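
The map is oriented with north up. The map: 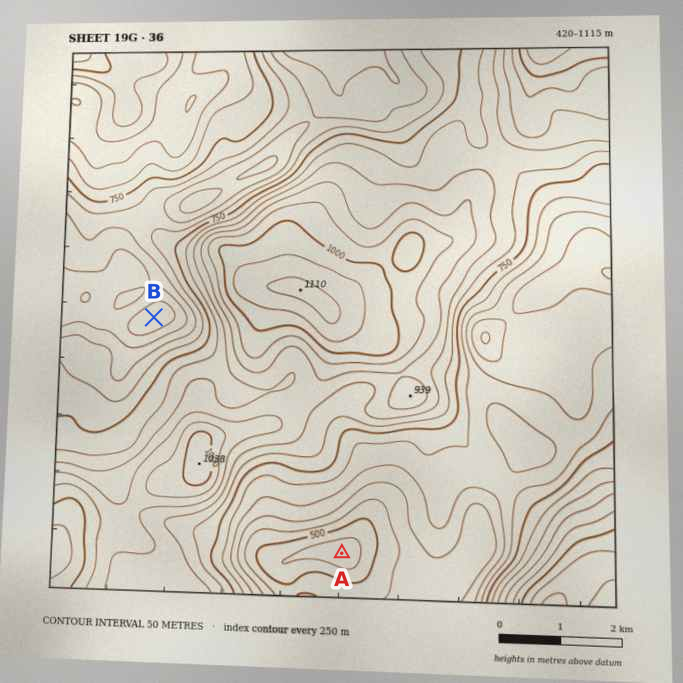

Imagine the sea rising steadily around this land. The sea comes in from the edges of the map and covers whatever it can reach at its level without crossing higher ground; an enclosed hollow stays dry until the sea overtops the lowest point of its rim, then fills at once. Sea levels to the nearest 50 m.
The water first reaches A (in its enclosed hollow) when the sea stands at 500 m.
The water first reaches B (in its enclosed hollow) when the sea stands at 600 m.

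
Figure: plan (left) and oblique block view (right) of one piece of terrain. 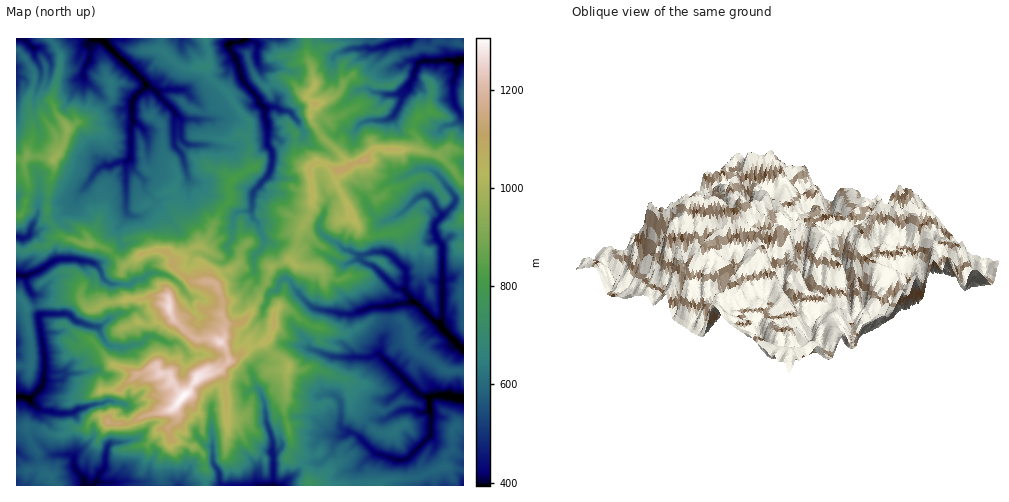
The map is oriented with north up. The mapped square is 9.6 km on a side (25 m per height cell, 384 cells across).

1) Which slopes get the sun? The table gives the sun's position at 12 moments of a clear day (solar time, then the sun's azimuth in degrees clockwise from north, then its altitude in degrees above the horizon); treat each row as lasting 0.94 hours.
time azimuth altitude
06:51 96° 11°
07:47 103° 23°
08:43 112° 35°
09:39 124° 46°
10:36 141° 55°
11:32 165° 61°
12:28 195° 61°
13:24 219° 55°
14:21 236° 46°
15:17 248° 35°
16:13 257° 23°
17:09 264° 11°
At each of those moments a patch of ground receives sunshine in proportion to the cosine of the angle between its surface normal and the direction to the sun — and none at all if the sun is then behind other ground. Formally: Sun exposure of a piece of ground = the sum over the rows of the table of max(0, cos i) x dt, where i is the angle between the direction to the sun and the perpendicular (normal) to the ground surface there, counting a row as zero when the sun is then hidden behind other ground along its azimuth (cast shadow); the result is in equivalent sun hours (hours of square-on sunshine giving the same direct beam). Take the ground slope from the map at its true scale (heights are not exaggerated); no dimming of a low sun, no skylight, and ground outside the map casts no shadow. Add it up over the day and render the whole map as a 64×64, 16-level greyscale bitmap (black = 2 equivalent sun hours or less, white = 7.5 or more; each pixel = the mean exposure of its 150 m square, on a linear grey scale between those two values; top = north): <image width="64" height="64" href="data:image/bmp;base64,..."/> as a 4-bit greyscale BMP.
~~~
<image width="64" height="64" href="data:image/bmp;base64,Qk12CAAAAAAAAHYAAAAoAAAAQAAAAEAAAAABAAQAAAAAAAAIAAATCwAAEwsAABAAAAAAAAAAAAAAABEREQAiIiIAMzMzAERERABVVVUAZmZmAHd3dwCIiIgAmZmZAKqqqgC7u7sAzMzMAN3d3QDu7u4A////AN7e7bu83MzLve7u7u7tzO/+7+7arMzLzLzMzu7v/u/s7u3cy73tzv7u/v/+3v6I7+7urMyZms26maqYmbze7t67zLu6vu68/u3u//7s2Un/7txo7uqZvO3KmXU1eqve26m8mIqt76z//u3v7u3nTf7s61ju7d2rzdyGaJh5uau9vu3MvNzuif/+7M3uzsRL3c3XRZ3szcrL3KrO/repnO3u2+//7c51Rq3s3e3LY0rd3ct5fsy6uryGrv/923mazO7O//7uy6q6dZ3N2qSGat7d6mqtzMqqVorf/+3uuc3d7t7bzv7Ly8zMq+7NuaR63d7WS7vM3d3Jve7d3ey7vN7NyXvMeLvN3dyoau68tnvd3oNcu93d7d7vyXm9y6q7zahFcwAHnKkQXNzN7t3Xi8zdlXy4m97dvu7Mt1Znq5mpdWd4l2IRAlACWc79zqeKyqyUjd3u7u293e7upnu822WIrd3cmEAAAXhoib3duIrLipSd7szM7L3dyojv7cyGebzLq7vduom72s7crO3LqruYZb3rvLmJzd3d2nl4vLzN79qYibuJu8u7qu7Zq866qrdYzdzc3u7d3u7dt63u7u7uy7uaupYiSt7uzdZt7u283LzN297u7+7ty6mrzt7//t65rMlmVSaHvt39pGvu7s3ave7c3v/uyqmZmZze7///7bmr3d25vdtSraZ3Q3vMzdu7zd3O7JdleZmJze7+7LusuZztzN24MAE2hTVEImrc3rq7uJRVMkVFaZzd3u24ZKy3ir7u7bAAN1IVN3l3qpfe7ctlRCN5rLy6zd3u2oiZvKec3u7tUCVDREJWvv/up53/12VprN3O7u687uy5iry8l4zcvekp3duFOKve7tyrjKzc3d3Ny97u7svd25zczd2XmGjJQUvu7bve3dqaeaypqL3bvd7+7u7u7N3bqIvd3Ye+6wACZ53+7u7tqZq7zuqYzKvd3amXvu7t3bq6vN3dZ4QhKLuUM4qM7evLmryIy3aqvNpCMyMlvd3cmYvMzN2Zdli73buWVM3eypfNy4U6hIvdhBAleFITVWeZvc3M3KzdzMys3c3Nzey4WZiru3aDSrhVi97u7rmYZYvevN3XR6zdynh1m7zbq4ZEesybl6YyZVjN7u7////tzd6q3YR7zMy6djAQABNXZWzu63eoikCHie3t7////ZrdzKq8Vq7LzKqFABARJoMjn//auot8x2jM7u7///6o3N7ZqrtXVLypp0ZKzKdjADq5qWasp4rLet/+7M7v6Wrrru27q+2UKMySUmq93amLynqIit7pi+zM//7KJHZUjbmu7qv9/tpxAAAEmav+zczcubYyO8Z7nO26qWVxAUi2Wr7tme/+7ruYm83dhJ7d7avIaNtIp0VXq7p1fLuZYyWd7u1378z/7N3c3utEQ2u6d53tlWrMlGdpzb3oRry4m8/+yWbPAXjN7tzKVVhjMQARSKm7dr2ni6rL6kWd3t7e7+xiWJt2SLzXSIeHiJl0RVV4e7qHdVjN7d60e83v3e//7cicmuqrmSSoaruodkaJi6d6yoeFaqvM3pfO7uy4er3ut47v64zpm2Nqu8mIqqq7qKrMqJaLzMy9p73/2btjWM23Na7cp9uoibrMuZu8zMuaqIy2Vr3e66vIe82onexkioljeXyYu8zMurzJzuzNy6qYnN23e7uazeqbzHm97ulKyJk3nLm7zMu7vMm8zMu8vKqZ3aaIiJu83LrJm77v7YNlnHi6zN3dybzcyKy83tzMu7zMl1mYrLvK3cicys3u23rHa+7M3d3bjMy3rLy7zKrMzNurVs3bq8veqt7tq97v7qWu7bzd3d2IvKeavMzMnN3Mzu2TJlarvN7e7u7rh8/7Ws3cvM3d3cZnuHrt3dqN7tya3sdb3tzM3v7v/c3sdmWs2dze7s3d3HVHi8zdyIzdqYebtjarut7XbO/+7v/szd2o3u/dzcze/suJvN22nKmpmqhWNbp1dzODWsve7u7u7b16marM3d7u65mry1aYiJqrulE3iXYSfHEhje7+7tut7pmqmrzd3e3ZiZrLaWd5zd3LhHmIdYzoZkdkMyRnZDiGibq7vM3e7dqIecuIzu7d3tyXWcyZzYaXaHYhAWhkI3Wqq8u9ze7cqIaKy4mru7u7vId63GnLrahFQ1Q6uZplV6ucycnO27urmc3bmHZ5rMvMdn3EKsvd7qIAAWi97dlVu6yMg3asy6urzZmavN3d3dhmhkCK3bzu7buVSK3v7JesmZs0VXm6qJiZhJztzu3dczdDWqntypzu68hWebxURquJyZNWmJ3rqIhZzZe93dt5e8zdyrzuyKzJSWN3d1VomYh5iFaIrd3IZZyVa93d25WbvMy8dJzbVkQwRCRbuniYmGmqhlnNzu2q2onN3d21J62+23bZR7y3nMypZIupd6m4ibqIrO3Lms3e//7e2YR6yd7aWap1ne7Zd7mIuZmHzMeIzcqryYV73v7//+63ZptmioOZh3Zp2IqWSGVTeqa8poe7umipaL3O/+7e7sh4qkeIncuohoQ5q9tllSR7ue1IWburl3aL3uzu2purqYmpbO7bzIqFalWoruusmpnL10WLq8q5h77v/+2nqqyWm6d5m7qpisoxdzdHvu/v//9kic2JurqM25mrypmZzIioRXaFRmmbzduZqHMkfN3v/1re6oisy82oh3m6mZ3cvMypzENoqqhmi83d7cl3m9zL"/>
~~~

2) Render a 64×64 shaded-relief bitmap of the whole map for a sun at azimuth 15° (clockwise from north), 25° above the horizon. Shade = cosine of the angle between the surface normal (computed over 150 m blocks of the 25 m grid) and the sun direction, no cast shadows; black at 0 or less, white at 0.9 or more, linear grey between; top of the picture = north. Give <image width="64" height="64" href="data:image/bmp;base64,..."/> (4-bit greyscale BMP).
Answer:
<image width="64" height="64" href="data:image/bmp;base64,Qk12CAAAAAAAAHYAAAAoAAAAQAAAAEAAAAABAAQAAAAAAAAIAAATCwAAEwsAABAAAAAAAAAAAAAAABEREQAiIiIAMzMzAERERABVVVUAZmZmAHd3dwCIiIgAmZmZAKqqqgC7u7sAzMzMAN3d3QDu7u4A////ADNUZ5qXRVM0MSNFMjESUQAAIDAEebqJqqqaqYhlNENlRVZ4mpVEYyQyIzMhIgOAAAEgQABZuoiZqqq7u5dmVGV4iJqZcjJjIiMiAQAiGGABIxNiADmqmHeKvM3dyph2h6l4q7lTMkIAAQAAAAApEARTB4MTSIeZd2i9y6mqmpiHdViHdTUiMxAAAAAAAGkgJUE4hHVnh5qIibhSAnqqmHc0aEIREREFZ2QgAAAGqBE0E1VjU3iZmqq8YAADR6qXeEV1MyEAAwACRUAAREx1ETMlNVAEiImZvLcAI0YjmWVmVmV3UwAAAAAAEQRkVyYAM1RqMAd3eHeZQBV3dUZ3RWZ4m7mZlgAAAAACNkJBNABVVawAOnd2ZlECarqnmYZoh6vdzN7YYGnOogAAE0BEEnh3iABaiGVmQTV4is3cl2ebzdqZZmes///KkxEkQmYjiql1AVVmZVVTZmZ3i6mGWc3MljEAAErO52h3d2MTZCOJupQCRHeIeFVnealld4ecy4dndnYQAAAAAUVmdiRRFJmssQNWiImYNWZnaJqqd5mHQTiYiGVAAAAAI0RqlSAFmYmAJWZ3ZmMlZmVmrLZWVEQQJ3Z4d3rcpQABJH21AARnRhA0VmQzITZ4maqqU1MQEQNGZmd4nMdlRSJHrKhBAVRXATRVQjI1iqu7vKUUQQESNmdkI1VmIBfdl4zbu8p1IVU1ZmZ3Z7ze3MzKUjUiR4iHd2IAEiEW3/2r3uzc3ckzIVd3nM3e/u3dzKUiVDac3XaIUzACM3//673+7aepdpoxJGne7u2Wd3eJUSNFeszMZplCIjM27rmqvf/bEAACq5UhW9zLcQEyE0U0RViquqhFmTI2ZWzhACSbyDAAETeIqHVHd4QAJEJFRFZmebqpczWYI2ic/3AAAAIAAAeIqoaKmVNnUAIzRlRVRWaJq6hANqcja//pNnYgAAAAm6mZljipZYgAR6u8l1VFZ5qqljFHl3vvwAAIq5hiAAmrmHi6dal3cyrv/+7cqIh5vLhlQ0diR5QAAABGmlEAe7pneb3IepdFvv/cqLzd3M3LlWVEWIAAAABEAAAAARSc2YmJibx4qozdgwABJJqqvLlDdjR8x1MQGMuqZURWab3Yhlipq5bO3dMAABEAASRodSR2Nb1zZVVpzP/v/dus3VESSbyqtq7MUAADEBEBJ4dDN4ZV6zNGZ4q9/azN2r/2ABN7mqm1OtcAADMAESWpZkNahnfHi5dond3AABaK72A3icyHipYzcAACVXVEa6EmQ1d2ZkNqqqvv/jAAACdQA7u87ZVadDAAASWb3c3bAJczRHQUAAB73//HA1cQAAA5mr3cyXp2lABom9ud/8AcsRNFdAIAAANnUAABm4QAA5qau6vamJvKaarNuJq3WNwQA0Z0EXYiAAAAAAfcq6Z77cmIm6iDfMqqmJh7tgAnYAAkm5Mi7ahAAAAmvcq93f/+yZqoiYZ7hXh4asoQAAAAAka9gmd4qHRZqczMuave/u2rypiavcc0RmadYAAAIQA0VnswVQB0ad2r26qrvN3MuZu5iZm+xVZmZZcAAASKqZdlVyARACNLyr7KmZu7uqqIq5mXir2EVWZ3UyIRWpmry4dUeFJRFUmay5qZm5d4iHmqmrhpzFREaIcyZmWrpUeruoSJhqVFeJmYipmZVWeHiZmrqESJZmepZUJWaMtyMji8mRCXiGV3h4iZmIlnh3eJmJmZVGmIm6dlVUZbyUREQ4vIAHVHVWVnipiIiWeXd3iYmHZ5h6mJZWV3M3ylR3ZTJoAaICVlVGd4qIiZaJeIiKmHVXdieYdndIhCmWNXmYYgAJoANYVUVmWKmamKd3iJp1VVhTEZqHhDh0NTM0VomYQ4sAFXhEJGdmrNuahHd3qUQ1epYgOlUwN1MyERJGZWiaogClZBATV3Z6q5lXh3i2RWmsuXY5VDSHVqpiAUZCBFQACLZTI0JHd0MlZ1iHerRpq7uprZlVervN29uFUgAAAABYaIiIhDVmQiJWWYedl7zKqYit5zebzup8/ctxATACaYZYqqiZNWVEVndqh5yJiId2Z5rUWJvbVL3Mqr3d2qztu8iZl4lDU0V4l4p3mYMkVmZnmZZUapIqy7uM///szd3d6ImFh2MjV5qouEaZdYmJiIiJliJ7MHp6mr7//pm6qs7XeWeGt0Z5mphwJ5l5upmIiJqjN+oAhmZVvu7reIZDfNZ5aWzsypmqmCFbuVRVZmd4y5Se0ANXhkEkRKl4dSJrxnmYju7supiXR63WAUVFZmvtd7kAAiaJhBAjKYmYjN12iZa83tvLZXd7zZAqt2Zmi7shMAAGZEepib2YqbzN2xaZmrvNzMhWZZvaRsx0ZmestAAAADrKZJzdy7irzKmXJ6irqqzMg2ZDepVYhDRmed2AAwAHqK3GV5liEWqniIdYh6m4mrc0iYmGMiAAJFe82wCFIXyZnclSVWZjKGPLmIZYqKd3hVe83IIBEBI0WLy1CriJuGrMuqiru8xme/2ok0uYl4dpms3IMSEkVlVorKJdh3dUS7u6zsqom8eu7biSfZpomnmL3HEAM0eqiYqrcpoRI1RsqqzO27p2hWmJh4bdpzqZl5zHEAE1esmpm7pVt1Z5qJymbN3d3bl0ERNCLddRXLmYm4RGiIiruZaKqGvHit25rKhnmXiJzMpUQxAPsQCMyYiZZau7qbyqdIqHrMaM7airzJQREAOt3JmDIj"/>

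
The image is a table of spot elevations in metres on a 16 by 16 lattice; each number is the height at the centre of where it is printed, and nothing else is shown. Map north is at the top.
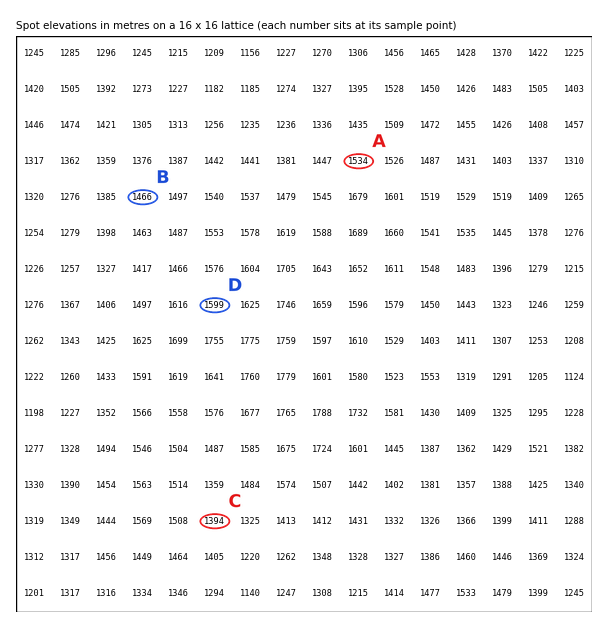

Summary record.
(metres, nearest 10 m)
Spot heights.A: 1530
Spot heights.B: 1470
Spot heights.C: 1390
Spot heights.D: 1600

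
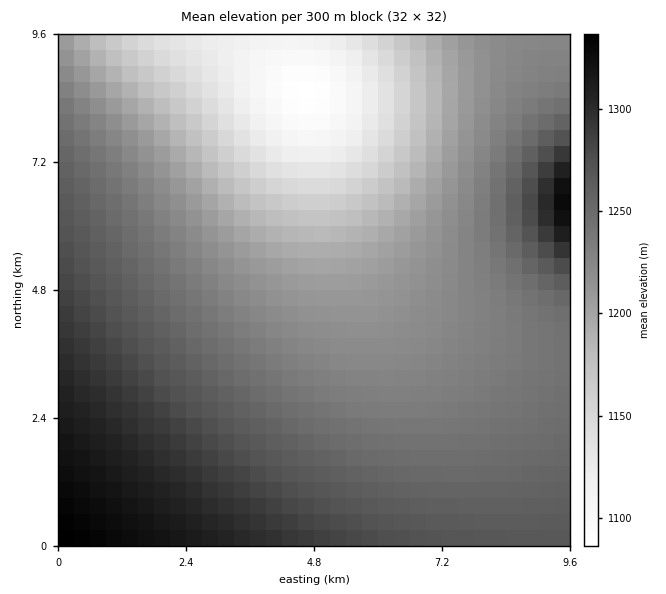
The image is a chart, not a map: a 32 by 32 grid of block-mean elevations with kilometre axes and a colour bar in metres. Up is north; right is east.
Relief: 1085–1340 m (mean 1230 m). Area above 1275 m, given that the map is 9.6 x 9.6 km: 15.8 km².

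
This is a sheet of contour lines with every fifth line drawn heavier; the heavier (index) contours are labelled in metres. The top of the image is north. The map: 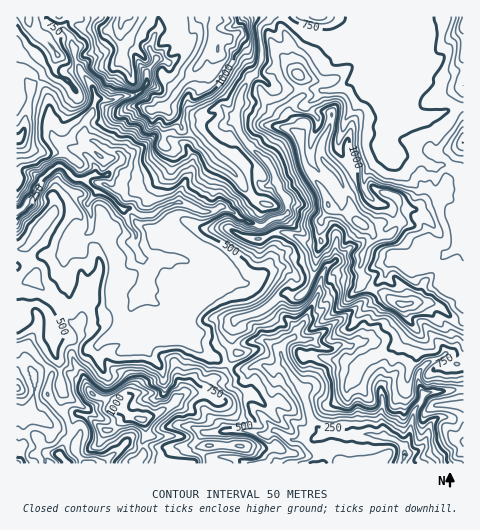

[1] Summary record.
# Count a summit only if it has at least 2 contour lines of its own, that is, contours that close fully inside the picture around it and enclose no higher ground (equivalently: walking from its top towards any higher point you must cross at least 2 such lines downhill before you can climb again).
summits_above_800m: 4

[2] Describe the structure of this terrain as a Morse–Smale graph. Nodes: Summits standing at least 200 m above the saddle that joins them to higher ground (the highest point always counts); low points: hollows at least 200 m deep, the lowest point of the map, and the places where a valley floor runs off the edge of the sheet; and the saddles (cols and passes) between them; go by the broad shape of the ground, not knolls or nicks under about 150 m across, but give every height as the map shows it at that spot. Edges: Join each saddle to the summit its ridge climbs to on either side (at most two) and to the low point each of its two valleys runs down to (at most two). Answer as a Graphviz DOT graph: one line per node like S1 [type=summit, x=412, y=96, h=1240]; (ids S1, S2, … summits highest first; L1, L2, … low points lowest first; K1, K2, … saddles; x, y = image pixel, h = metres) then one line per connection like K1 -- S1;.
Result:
graph terrain {
  S1 [type=summit, x=362, y=224, h=1230];
  S2 [type=summit, x=217, y=49, h=1201];
  S3 [type=summit, x=141, y=420, h=1064];
  L1 [type=low, x=402, y=463, h=149];
  L2 [type=low, x=18, y=211, h=166];
  K1 [type=saddle, x=144, y=88, h=739];
  K2 [type=saddle, x=260, y=39, h=689];
  K3 [type=saddle, x=36, y=80, h=648];
  K4 [type=saddle, x=43, y=364, h=611];
  K5 [type=saddle, x=228, y=365, h=542];
  K6 [type=saddle, x=267, y=223, h=525];
  K1 -- S2;
  K1 -- L1;
  K1 -- L2;
  K2 -- S1;
  K2 -- S2;
  K2 -- L1;
  K3 -- S2;
  K3 -- L1;
  K3 -- L2;
  K4 -- S3;
  K4 -- L1;
  K4 -- L2;
  K5 -- S1;
  K5 -- S3;
  K5 -- L1;
  K5 -- L2;
  K6 -- S1;
  K6 -- S2;
  K6 -- L1;
  K6 -- L2;
}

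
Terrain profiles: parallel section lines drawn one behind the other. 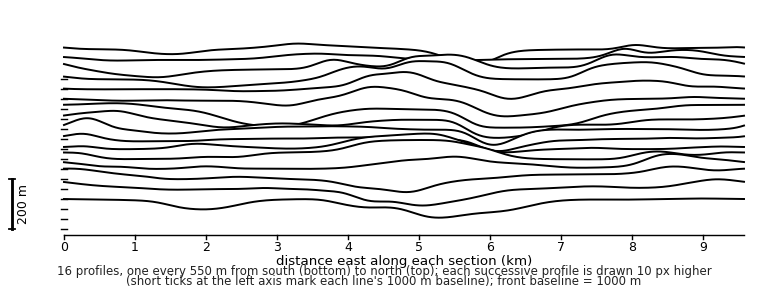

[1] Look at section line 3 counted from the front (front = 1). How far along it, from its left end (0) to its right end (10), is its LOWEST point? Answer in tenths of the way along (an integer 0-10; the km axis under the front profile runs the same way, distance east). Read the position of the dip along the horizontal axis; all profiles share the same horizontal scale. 5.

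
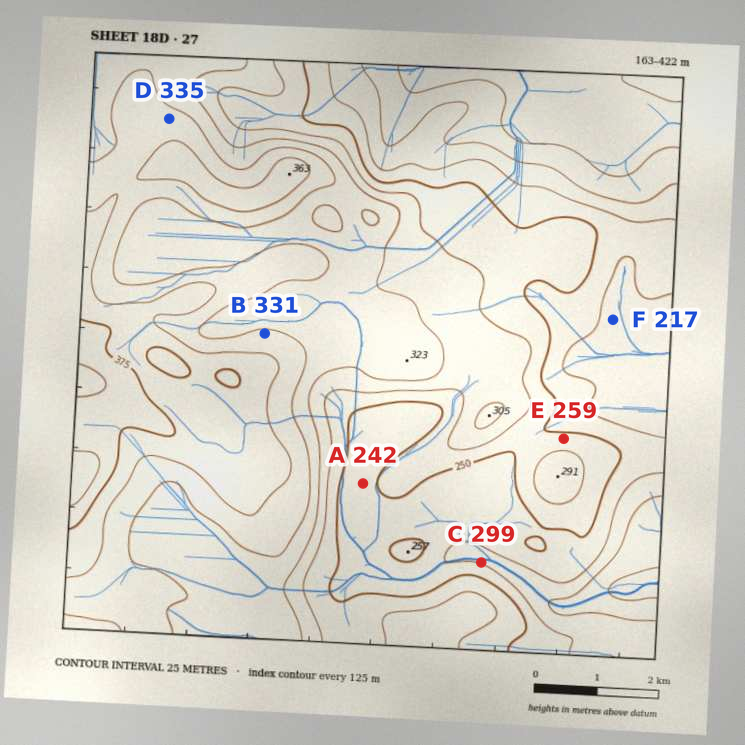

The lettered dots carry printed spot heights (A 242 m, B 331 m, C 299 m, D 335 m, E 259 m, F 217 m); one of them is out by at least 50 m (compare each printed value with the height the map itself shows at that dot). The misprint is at C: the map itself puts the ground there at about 224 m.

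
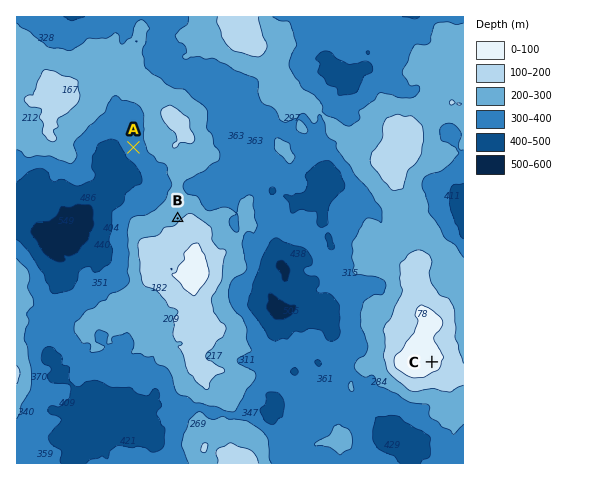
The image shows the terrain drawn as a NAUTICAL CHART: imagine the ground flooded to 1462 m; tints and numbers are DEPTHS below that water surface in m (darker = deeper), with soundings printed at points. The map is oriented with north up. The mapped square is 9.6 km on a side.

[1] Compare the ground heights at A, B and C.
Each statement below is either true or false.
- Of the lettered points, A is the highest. false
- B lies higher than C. false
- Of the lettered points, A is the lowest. true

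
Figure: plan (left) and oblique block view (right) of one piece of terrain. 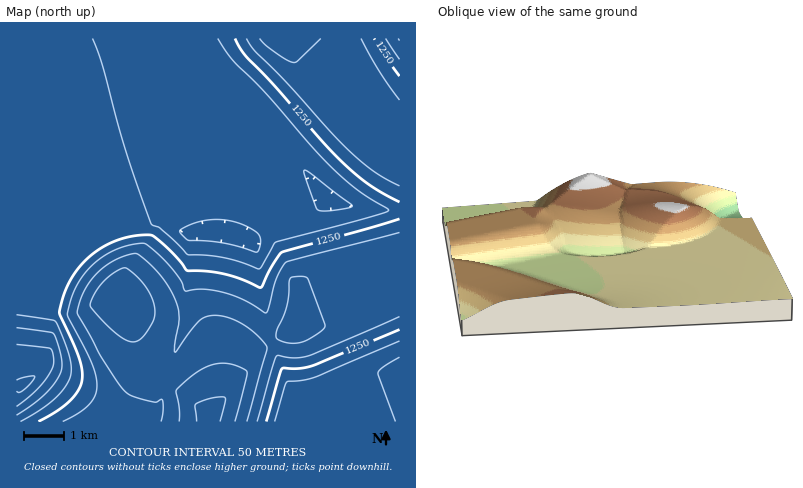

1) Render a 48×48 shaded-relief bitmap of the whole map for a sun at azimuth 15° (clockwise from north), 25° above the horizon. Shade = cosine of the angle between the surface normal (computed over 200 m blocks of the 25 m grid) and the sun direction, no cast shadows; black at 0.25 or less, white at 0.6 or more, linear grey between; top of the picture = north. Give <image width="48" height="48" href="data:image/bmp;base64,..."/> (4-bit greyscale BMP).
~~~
<image width="48" height="48" href="data:image/bmp;base64,Qk32BAAAAAAAAHYAAAAoAAAAMAAAADAAAAABAAQAAAAAAIAEAAATCwAAEwsAABAAAAAAAAAAAAAAABEREQAiIiIAMzMzAERERABVVVUAZmZmAHd3dwCIiIgAmZmZAKqqqgC7u7sAzMzMAN3d3QDu7u4A////AO3dzLuqmYh3ZnZmaId3d3doiIiIiIiIiN3cy7qpmId2ZmZmeZh3d3d4iIiIiIiIiM3Mu6qZh3ZmZWVXmqmHd3d3iIiIiIiIiKzLuqmId2ZVVVZ5mqqYd3d3d3d4iIiIiIq7qph3ZlVURWiZmaqpd3d2VFVnd4iIiHeamYdlVURFZ4mZmZqqh3d1IjNFVnd4iGZoh2VEREVneImZmZmamHdjERIjNFVnd1VVZEMzNFZ3iIiZmZmZmYdRAREiIjNFVkREQyIiRWZ3eIiYmZmZmZdBEiIhEiIjNEMzIRETVWZ3eIiYiZmZmZhDNEMyIhEiIjMyEQAkVVZnd4iIiJmZmqllZmVEMyIhEiIhEAA0RVZnd3iIiJmZqql3d3dmVEMyIhERAAI0RWZnd4iJiZmqq6mIiIh3dmVEMxESI0VEVWZ3eImZmZqru7mIeIiIh3dmVDRWZ3dmVmd4iZmZmqq7u7h3eIiIiIh3dneIh4iId3iImaqqqru7u6h3eIiIiIiIh4iIh5iZmIiZqqu7u7u7zKh3eIiIiIiIiIiIh5mqqpmaq7vLu7zMzKh3iIiIiIiIiIiIiIqru7qru8zMzMzMzLmJqpiIiIiIiIiIiIm7zMy7zM3czMzMzLmay7qpiIiIiIiIiIiszd3czd3dzMzM3Kms3cy7qZiIiIiIiIib3e7u3d7tzM3d25it3d3cy7qZiIiIiIiJvO//7u7tzN3MqGi83d3d3cy7qYiIiIiIir3v/ty5mZmHVFirzN3d3d3cy4iIiIiIiImru5dUVVRDNGiZq7zN3d3d3IiIiIiIiIiIiHZUQzM0VniIiZq7zN3dzIiIiIiIiIiIiIh2ZVVneIiIiIiZqqmIdoiIiIiIiIiIiIiId3eIiIiIiIiIdlMiEYiIiIiIiIiIiIiIiIiIiIiIiIh2UyEREoiIiIiIiIiIiIiIiIiIiIiIiIdkMhERI4iIiIiIiIiIiIiIiIiIiIiIiHZDIREjRoiIiIiIiIiIiIiIiIiIiIiIh2UyERJFZ4iIiIiIiIiIiIiIiIiIiIiIdlMhEjRXeIiIiIiIiIiIiIiIiIiIiIiIdTIRI0Z4iIiIiIiIiIiIiIiIiIiIiIiHVCISNGeIiIiIiIiIiIiIiIiIiIiIiIh2QyEjRniIiIiIiIiIiIiIiIiIiIiIiIdkMhIkV4iIiIiIiIiIiIiIiIiHd3d3d3ZTIiJFeIiIiIiIiIiIiIiIiId3d3d3d3VCIiNWeIiIiIiIiIiIiIiIh3d3d3d3d2QyEjRniIiIiIiIiIiIiIiId3d3d3d3dkMhIkZ3iIiIiYiIiIiIiIiHd3d3d3d3ZDIRI1d3d4iImoiIiIiIiIh3d3d3d3d2UyESNWd3d3iJrIiIiIiIiIh3d3d3d3dlMhESRnd3d3iKvIiIiIiIiId3d3d3d3dkIREjV3d3d3ibzYiIiIiIiId3d3d3d3ZTIRE0Z3d3d4ms3YiIiIiIiId3d3d3d3ZDIRJGd3d3d4q83YiIiIiIiId3d3d3d3VCISNWd3d3eJvN3Q=="/>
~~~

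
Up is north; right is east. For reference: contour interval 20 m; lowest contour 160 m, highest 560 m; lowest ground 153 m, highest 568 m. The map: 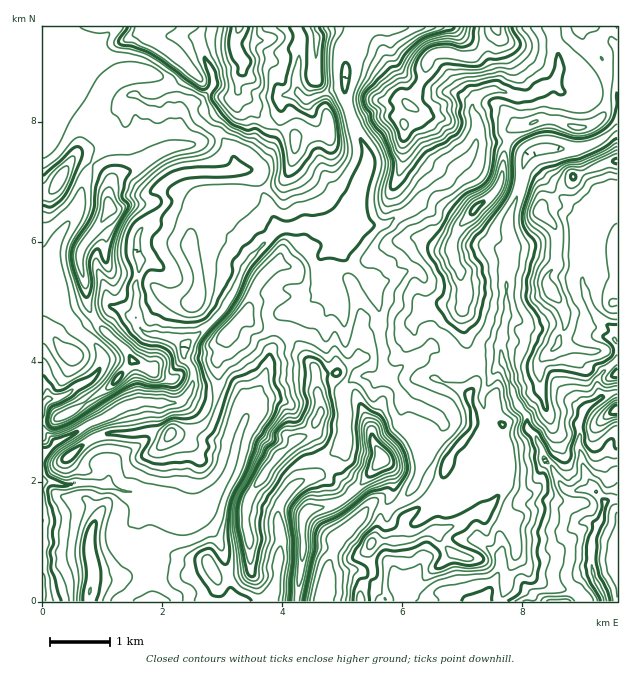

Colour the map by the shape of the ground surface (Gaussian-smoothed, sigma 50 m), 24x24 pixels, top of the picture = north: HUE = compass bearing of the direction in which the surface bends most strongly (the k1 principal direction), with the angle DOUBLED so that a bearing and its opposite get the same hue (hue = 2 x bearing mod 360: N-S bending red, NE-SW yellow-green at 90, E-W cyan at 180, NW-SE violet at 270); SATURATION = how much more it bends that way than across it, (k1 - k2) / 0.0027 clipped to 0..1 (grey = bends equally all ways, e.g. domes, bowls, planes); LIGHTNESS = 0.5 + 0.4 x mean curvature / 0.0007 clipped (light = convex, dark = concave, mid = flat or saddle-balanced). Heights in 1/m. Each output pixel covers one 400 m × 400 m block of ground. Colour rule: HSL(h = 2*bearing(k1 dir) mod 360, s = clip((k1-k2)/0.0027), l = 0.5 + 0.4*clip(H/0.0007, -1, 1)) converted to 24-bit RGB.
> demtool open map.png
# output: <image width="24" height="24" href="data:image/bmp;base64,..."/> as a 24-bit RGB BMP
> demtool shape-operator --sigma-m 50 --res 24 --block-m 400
<image width="24" height="24" href="data:image/bmp;base64,Qk32BgAAAAAAADYAAAAoAAAAGAAAABgAAAABABgAAAAAAMAGAAATCwAAEwsAAAAAAAAAAAAATUJ/hchft4d2Y2yJZV6FYouMiHVjqXdQt2w0D0tZ//LMDRYmRFqB5sawSW+asHZ+ZnA+eGxQOGdX1KCfcEi3MqvBreTCaQh7QDmhVK5tncWJe2uLdGuDdH+UmpnJPSmo+vPREh47/+3MEB04Pzylz9VwWTNOQXld4ZK+g4nZf9fjwT+DdrmojXNxKSNricqGOz+SpMN2p6tXbWZzdoqJYox3YJhROQ9C8/nSKCdo9v99Sy2PGUhE9NfiiXbQnH3MbcqebI48iDYtbdFgWGJ6XYWJWjKchb9rND9zUo5i25iVY3V/dYWJfm9ubnptDw80+fbSFhEv1PvB6HXRJIkuCjgRnXo9tlhgo6hau3nBwI7DXLmJqnqkWmKBpGFPKqipFanDZs8vrHk0jz1Td2FPen9leH1gDCYv/s/NR5JLCkYpzXaA+MXvpRa5UqEeIlVHq3p7aXxsmoFvs5lot5NmLUybhLE3iTMh0Dv2OshfTnGOpmegoX1wbItonr6MMmhsD0tO+9DTLlZPNnAzNXBq9cjd2vHqHDttynKBZX+DdHp9xseSQpF9sxdKUCWgd65sADMI/63dnVXNPaOUgmjUr5zMkbF9QmF3FTdB56WV8sjqWrhuHCo9pupwtduebyh1NHl51pWqX2p4sdCRLwo66PPYQBKbW6po9cz/AIAUAjcAgGfQW4zF5bHh0n68Yq6SNVlcMoZkzVKF9d/WEBc72fnSXh9Tl25zcFRtpJY/VmKw2OelMgc/zerDEiR49rTkAUAD/0e//8zzCioJKigJGS8FcmYq1reSOEZQMl5OZU4v7/bVHBhJbcRDqk5yeFtWfWhkkNWhUNC+LwU20uzAi0tHY28nFEwDnlSpYbo8EGFX/8z11er2qtnyIwZK18GYZJCIMFNqbo+VzeOUn2TOg31DT0BwgJeujqO2dIJcbbxEaBZ/49a0YzdjysibAl3CX7C2x6rPQxNI0PvdZ1KxdRdRKzrE3r65l4ukLEFcfcWTkktCrURewrCdc0SLcZhdeXRWm55qnp5nK0p9e16u2KzKdpK5TUrddKh5Yi1GzPrhWSYtaR8kk1NPElsm+kG+0JirYIKodZWDW4eBZ0eQvLSIXFGTsZGVbVJ5u8GOc594LUxzZmA+y7x2YI+Eaik2eFpt3K1uS24iL2qRq3CNhpK2387TCCsr8Lmje1+BXolbZJRoak1ymKtnV1uDrrGIZVWd3tXAeIiYMipotnKnt+a7XDxvmZTEW0p38vzLcRWbPIu4bbuvZkxZt7aDoneeD4SXxI+ikbKFSUx+hq2je0xcUXlch3REWTpHzue5gmmUKTBUi8Gtzah4Tk5tlZNqMTls/OTPUuwsHSI6f099f4SWnqmIi3R1KV5P0sVgunyJfFiAVXdxqYSwlXKaaW+Yh5jDqNF2bElgP0NoUWtH3MydS0ttpI19Rn5SJ5eE+tXRGEdCRHJpkJZ7nIOBhXh5jX2IM3VGjng6hYFWjX5fSm1TUqVEl5O1QVOD+M7QMGdENylfuJ5kqdyXUVFtc5x6oLxyECgt8OnItnbmOWSbV4SPlYGEnIidjImbg0h3iJhnco96cIiDTT9417+SHksqSpGHp47b+9DoBSYu8uzZpFJrVHdbaYBq9cnnGzhZrNSHxmWPNFgvNXBDb5FUgZNVm15zoUC2y7yjWoOIXYpZMEZc7cO+XIeLO3NMMWMzpSg2tFX/NbZ9zYTY3K3iZGdGMWdF5ZS9TIpqlmyE2qnVkWbCU7FiUIRwXkREKkpE7OPOaUB2gtKYKSNJx4M0r7VtU2ZDPmJPLUpd/b10LGA8M2chiHwX7tP4Y3l1oaJhhXF8bn52boJyoJ59wW+3ZBpBTaNIacO+rdOuoH7OUtHbPRE+hdB/16C3mY66Sbi1KC5W46ahjTnILjK9ifXsBk8NenyCeoB4k5J8YpOCfn9Op6d0SBtGyJ7XqNDAT6SdXrBmw95tUghth2HSsuHMrb2TsMrWYTGBUIq5h8Crq3q8ZX+2alRL3FzRfn98eX9/k4CIpVeJcLGvWR80bPGeMh+p1dCbUT2FdBxwu++BCwwoTr+VxqKy0ltpeWw4VCwqJD0WbmMmRHM6h4pVemxssJNRgIWFeIGAfXRoaFcyXBcYl+jVhi6+SVCd2OjAUjx2MTh/8fHKHh8/THlrO4Vl57Xh4qXjw8DssI3NerGJc5+ZTFN6hmVqabyzg355hHmBU2GJ33bnrdjWgZ1sSzt0eLFbztJ4cka6MSto7euzMjxnVIdyRnRAFlIWxKYcVxMvzJKWl9msg1CWYEV1jqmKhkxr"/>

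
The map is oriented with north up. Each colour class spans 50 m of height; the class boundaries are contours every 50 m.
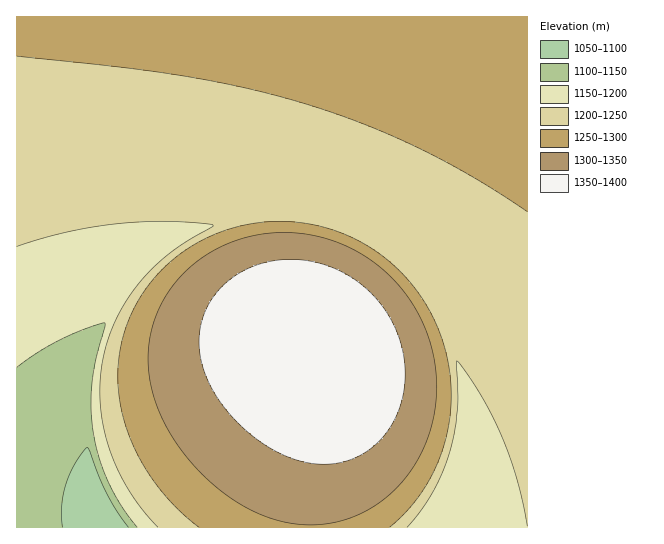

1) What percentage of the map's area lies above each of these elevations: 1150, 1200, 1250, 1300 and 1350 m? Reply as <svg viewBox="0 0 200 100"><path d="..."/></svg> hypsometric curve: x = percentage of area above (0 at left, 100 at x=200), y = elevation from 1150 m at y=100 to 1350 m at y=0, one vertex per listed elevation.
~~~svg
<svg viewBox="0 0 200 100"><path d="M188 100l-20-25-68-25-50-25-25-25"/></svg>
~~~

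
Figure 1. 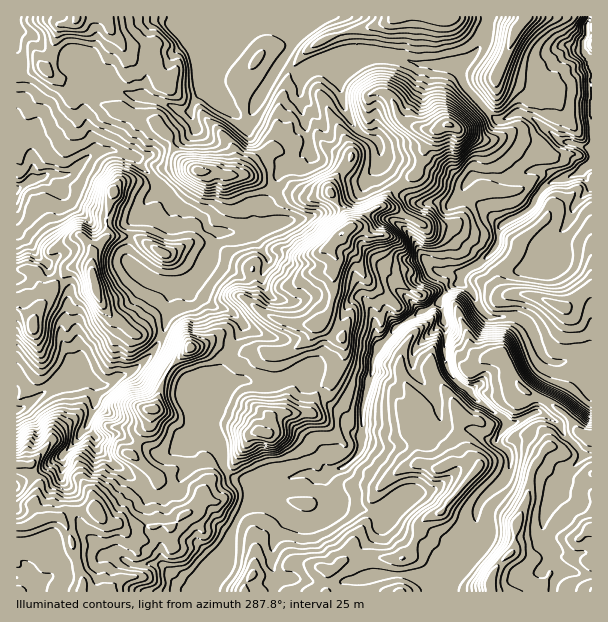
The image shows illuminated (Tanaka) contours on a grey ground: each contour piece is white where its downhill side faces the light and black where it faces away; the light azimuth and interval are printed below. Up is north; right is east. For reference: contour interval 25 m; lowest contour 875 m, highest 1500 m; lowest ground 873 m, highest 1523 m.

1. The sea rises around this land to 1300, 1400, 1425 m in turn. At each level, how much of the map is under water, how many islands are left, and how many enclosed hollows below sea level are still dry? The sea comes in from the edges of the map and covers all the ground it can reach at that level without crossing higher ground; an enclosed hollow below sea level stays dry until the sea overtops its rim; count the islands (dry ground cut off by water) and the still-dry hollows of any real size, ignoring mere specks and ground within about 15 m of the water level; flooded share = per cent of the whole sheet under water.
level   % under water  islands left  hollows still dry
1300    66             3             0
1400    90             5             0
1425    94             4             0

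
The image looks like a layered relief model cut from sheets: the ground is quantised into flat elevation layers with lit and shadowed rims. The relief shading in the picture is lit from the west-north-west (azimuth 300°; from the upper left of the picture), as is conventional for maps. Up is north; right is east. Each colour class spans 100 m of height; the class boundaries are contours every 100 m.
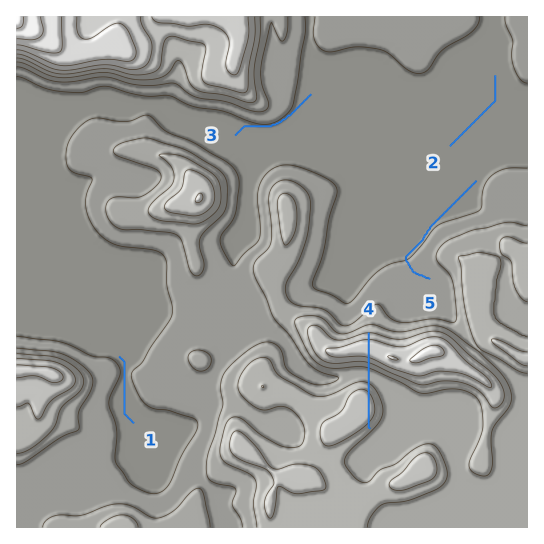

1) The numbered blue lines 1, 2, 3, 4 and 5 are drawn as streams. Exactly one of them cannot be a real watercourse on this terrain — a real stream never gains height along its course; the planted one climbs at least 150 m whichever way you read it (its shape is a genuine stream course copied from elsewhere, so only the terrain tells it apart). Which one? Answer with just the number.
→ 4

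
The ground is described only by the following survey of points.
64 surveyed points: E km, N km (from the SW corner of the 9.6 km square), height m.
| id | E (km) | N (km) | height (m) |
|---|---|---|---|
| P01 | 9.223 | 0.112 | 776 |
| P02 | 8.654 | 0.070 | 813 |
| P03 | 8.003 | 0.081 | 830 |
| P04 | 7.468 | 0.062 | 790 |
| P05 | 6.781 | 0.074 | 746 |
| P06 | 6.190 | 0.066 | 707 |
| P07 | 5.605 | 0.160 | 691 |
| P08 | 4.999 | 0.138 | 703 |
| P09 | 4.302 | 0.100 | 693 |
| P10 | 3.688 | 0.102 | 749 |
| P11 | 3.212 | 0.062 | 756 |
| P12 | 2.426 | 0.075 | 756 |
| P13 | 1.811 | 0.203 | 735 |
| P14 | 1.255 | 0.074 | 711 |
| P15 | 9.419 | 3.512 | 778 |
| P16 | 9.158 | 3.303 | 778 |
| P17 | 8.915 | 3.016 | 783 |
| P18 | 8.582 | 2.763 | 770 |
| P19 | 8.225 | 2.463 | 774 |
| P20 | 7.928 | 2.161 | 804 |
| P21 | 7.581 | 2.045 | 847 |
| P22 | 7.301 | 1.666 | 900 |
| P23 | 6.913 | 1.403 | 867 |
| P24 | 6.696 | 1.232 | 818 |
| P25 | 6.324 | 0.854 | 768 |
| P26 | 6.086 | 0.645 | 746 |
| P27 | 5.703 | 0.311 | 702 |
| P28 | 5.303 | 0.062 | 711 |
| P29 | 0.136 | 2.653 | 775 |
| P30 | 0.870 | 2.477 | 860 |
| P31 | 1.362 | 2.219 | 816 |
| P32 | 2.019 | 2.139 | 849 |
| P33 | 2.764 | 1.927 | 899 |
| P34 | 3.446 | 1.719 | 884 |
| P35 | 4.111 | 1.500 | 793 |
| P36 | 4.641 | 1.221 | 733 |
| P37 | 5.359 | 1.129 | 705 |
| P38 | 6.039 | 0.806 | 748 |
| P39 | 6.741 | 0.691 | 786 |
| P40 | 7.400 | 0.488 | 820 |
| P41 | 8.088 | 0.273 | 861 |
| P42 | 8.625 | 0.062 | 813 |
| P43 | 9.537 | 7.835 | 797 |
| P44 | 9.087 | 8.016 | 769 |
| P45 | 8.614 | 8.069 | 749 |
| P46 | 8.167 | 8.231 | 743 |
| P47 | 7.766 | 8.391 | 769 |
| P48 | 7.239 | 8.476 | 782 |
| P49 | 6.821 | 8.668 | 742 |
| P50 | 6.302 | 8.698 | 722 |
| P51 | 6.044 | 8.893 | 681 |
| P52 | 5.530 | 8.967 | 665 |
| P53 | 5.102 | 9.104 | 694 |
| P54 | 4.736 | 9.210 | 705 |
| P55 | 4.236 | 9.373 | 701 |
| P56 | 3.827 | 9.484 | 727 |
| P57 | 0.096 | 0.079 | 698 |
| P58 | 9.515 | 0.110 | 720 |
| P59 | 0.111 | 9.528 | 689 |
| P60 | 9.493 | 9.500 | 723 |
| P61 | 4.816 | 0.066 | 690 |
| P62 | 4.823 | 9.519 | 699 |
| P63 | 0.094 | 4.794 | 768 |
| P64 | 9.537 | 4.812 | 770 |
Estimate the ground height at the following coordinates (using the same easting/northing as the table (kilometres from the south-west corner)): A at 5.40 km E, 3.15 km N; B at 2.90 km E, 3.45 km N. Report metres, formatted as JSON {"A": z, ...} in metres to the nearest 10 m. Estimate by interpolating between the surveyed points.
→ {"A": 710, "B": 770}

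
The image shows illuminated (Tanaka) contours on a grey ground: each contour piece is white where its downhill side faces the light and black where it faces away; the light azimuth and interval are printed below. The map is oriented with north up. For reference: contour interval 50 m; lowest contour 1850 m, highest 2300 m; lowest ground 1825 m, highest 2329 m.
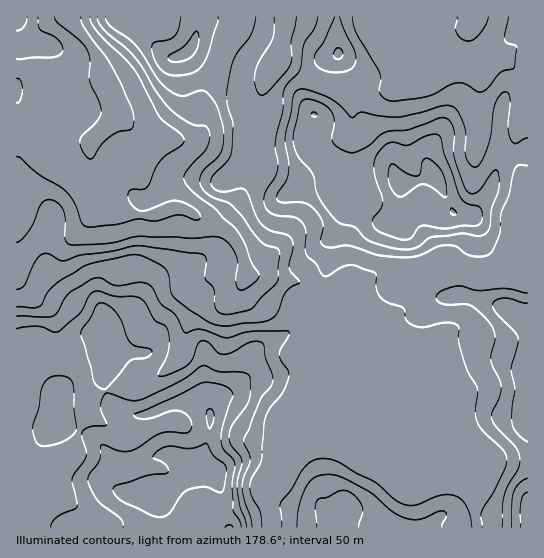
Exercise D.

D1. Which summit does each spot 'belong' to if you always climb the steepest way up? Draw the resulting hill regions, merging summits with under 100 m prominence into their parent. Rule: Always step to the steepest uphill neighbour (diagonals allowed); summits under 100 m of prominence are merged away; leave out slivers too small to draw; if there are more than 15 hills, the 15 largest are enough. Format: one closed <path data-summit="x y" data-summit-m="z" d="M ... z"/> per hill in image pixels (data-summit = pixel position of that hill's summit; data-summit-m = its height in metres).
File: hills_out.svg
<path data-summit="198 466" data-summit-m="2329" d="M283 16l-267 1 1 511 254-1 0-10-7-20 0-10 15-18 17-40 13-13 5-1 7-8 8-18 0-18 6-10 0-8-10-23 12 9 17 2 14-26-4-25-6-6-13-1-18 20-14 4-4-2-2-15-10-9-22-2-12-4-13 1-5-6-1-12-8-17-10-10-19-9 10-2 19-18 21-35 3-16 1-58 11-31 8-12 4-21z"/><path data-summit="398 183" data-summit-m="2314" d="M527 16l-242 0-5 34-8 12-11 31-1 58-3 16-21 35-19 18-10 2 19 9 10 10 8 17 1 12 5 6 13-1 12 4 22 2 10 9 2 15 4 2 14-4 18-20 9 0 9 4 7-10 15-6 49-4 8-4 28 6 57-2z"/><path data-summit="527 513" data-summit-m="2270" d="M445 263l-11 4-49 4-15 6-7 10 5 19 0 9-13 26-10 0-13-4 130 128 13 8 2 8-2 33 3 14 49 0 1-261-58 2z"/><path data-summit="338 527" data-summit-m="2248" d="M327 332l8 21 0 8-6 10 0 18-8 18-7 8-5 1-13 13-17 40-15 18 0 10 7 20 0 10 206 1-2-25 2-22-2-8-13-8z"/>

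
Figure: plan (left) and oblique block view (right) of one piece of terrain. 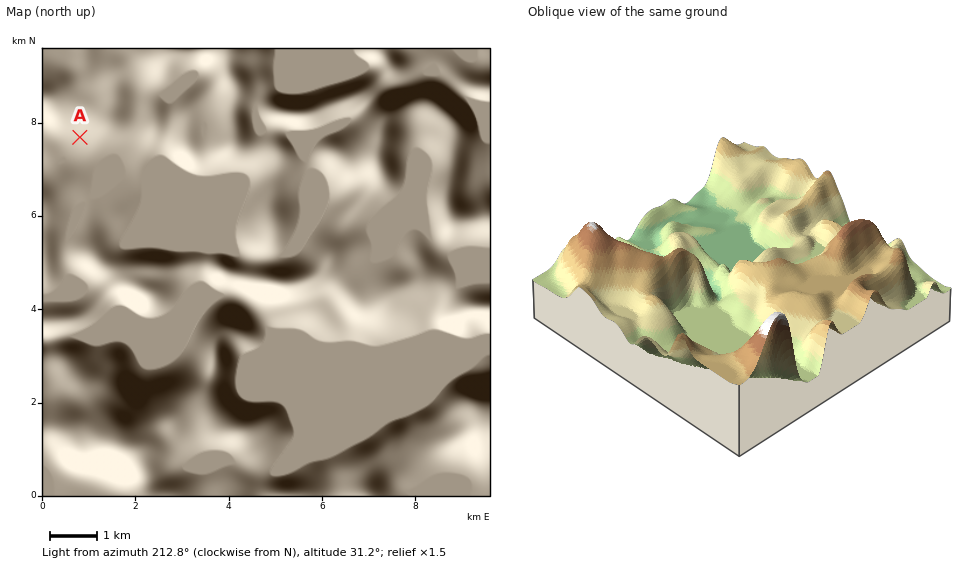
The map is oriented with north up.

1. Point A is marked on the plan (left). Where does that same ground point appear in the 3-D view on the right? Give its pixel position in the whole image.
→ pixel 720 195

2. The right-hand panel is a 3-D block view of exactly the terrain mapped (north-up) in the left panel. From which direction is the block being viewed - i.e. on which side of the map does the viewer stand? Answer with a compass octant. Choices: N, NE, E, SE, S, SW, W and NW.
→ SE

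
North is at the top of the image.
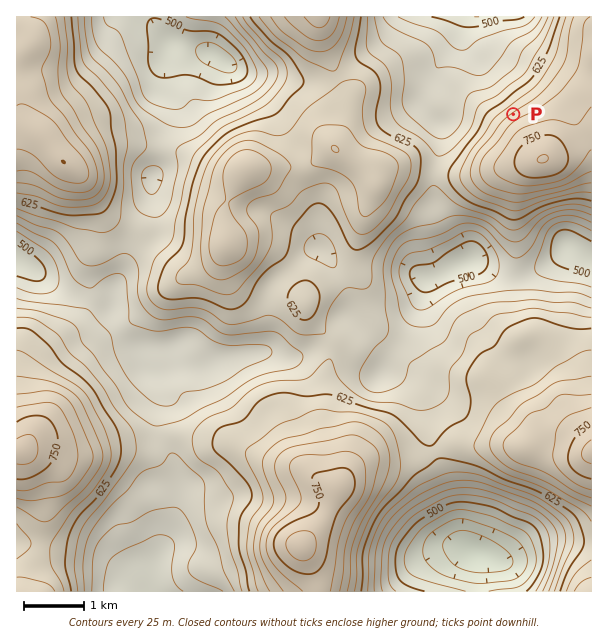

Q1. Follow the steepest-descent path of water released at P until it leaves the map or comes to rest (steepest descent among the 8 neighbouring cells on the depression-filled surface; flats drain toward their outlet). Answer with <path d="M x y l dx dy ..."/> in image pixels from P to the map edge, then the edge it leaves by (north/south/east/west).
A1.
<path d="M513 114l-24-24-3-12-6-12-13-13-2-6-1-2 0-28"/>
exit: north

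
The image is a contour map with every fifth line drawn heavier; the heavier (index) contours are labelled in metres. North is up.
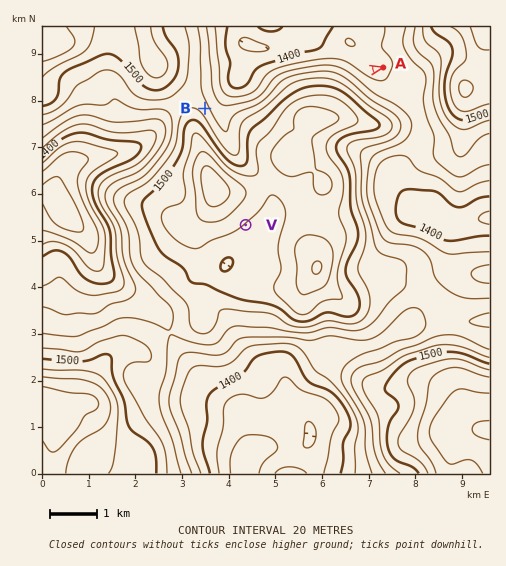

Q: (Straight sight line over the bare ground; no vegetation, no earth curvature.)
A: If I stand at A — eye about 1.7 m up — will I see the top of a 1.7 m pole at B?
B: No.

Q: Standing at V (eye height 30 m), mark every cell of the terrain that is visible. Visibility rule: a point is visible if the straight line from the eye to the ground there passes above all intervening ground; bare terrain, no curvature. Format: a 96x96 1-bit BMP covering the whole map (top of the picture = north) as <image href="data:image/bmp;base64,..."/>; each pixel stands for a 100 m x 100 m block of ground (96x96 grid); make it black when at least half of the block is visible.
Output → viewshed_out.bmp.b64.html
<image width="96" height="96" href="data:image/bmp;base64,Qk2+BAAAAAAAAD4AAAAoAAAAYAAAAGAAAAABAAEAAAAAAIAEAAATCwAAEwsAAAIAAAAAAAAA////AAAAAAAAP///+AAAAAAAHgAAD///8AAAAAAAHgAAB///8AAAAAAAHgAAB///4AAAAAAAHAAAA///4AAAAAAwPAAAA///wAAAAAA//AAAA///wAAAAAAf/gAAA///wAAAAAAf/wAAA///gAAAAAAP//AEA///gAAAAAAH//wOB///gAAAAAAD//8OB///AAAAAAAA//8eB//4AAAAAAAAf/8+D//wAAAAAAAAP/h/H//wAAAAAAAAH+D////gAAAAAAAADwD////gAAAAAAAAAAD////gAAAAAAAAAAD////gAAAAAAAAAAD////gAAAAAAAAAAD//+HgAAAAAAAAAAD//8HgAAAAAAAAAAD//8HgAAAAAAAAAAD//8HgAAAAAAAAAAD//+PgAAAAAAAAAAD////gAAAAAAAAAAD////gAAAAAAAAAAD////wAAAAAAAAAAD////wAAAAAAAAAAD////wAAAAAAAAAAD////ACAAAAAAAAAD///8AOAAAAAAAAAD///wA+AAAAAAAAAD///AB+AAAAAAAAADgAeAB8AAAAAAAAAAAAAAA4AAAAAAAAAAAAAAAQAAAAAAAAAAAAAAAAAAOAAAAAAAAAAAAAAB/AAAAAAAAAAAAc///AAAAAAAAAAAB////AAAAAAAAAAAD////gAAAAAAAAAAH////wAAAAAAAAAAD////4AAAAAAAAAAAf///4AAAAAAAAAAAf///4AAAAAAAAAAAf///8AAAAAAAAAAA////8AAAAAAAAAAA////8AAAAAAAAAAB////8AAAAAAAAAAB////8AAAAAAAAAAB////8AAAAAAAAAAD////8AAAAAAAAAAAP///8AAAAAAAAAAAH///4AAAAAAAAAAAH///4AAAAAAAAAAAD///4AAAAAAAAAAAD///8AAAAAAAAAAAD///8AAAAAAAAAAAB///+AAAAAAAAAAAB///+AAAAAAAAAAAAAP/+AAAAAAAAAAAAAH/+AAAAAAAAAAAAAH/8AAAAAAAAAAAAAH/8AAAAAAAAAAAAAH/4AAAAAAAAAAAAAP/gAAAAAAAAAAAAAP/AAAAAAAAAAAAAAP4AAAAAAAAAAAAAAPAAAAAAAAAAAAAAAAAAAAAAAAAAAAAAAAAAAAAAAAAAAAAAAAAAAAAAAAAAAAAAAAAAAAAAAAAAAAAAAAAAAAAAAAAAAAAAAAAAAAAAAAAAAAAAAAAAAAAAAAAAAAAAAAAAAAAAAAAAAAAAAAAAAAAAAAAAAAAAAAAAAAAAHAAAAAAAAAAAAAAAHAAAAAAAAAAAAAAAOEAAAAAAAAAAAAAAOAAAAAAAAAAAAAAAMAAAAAAAAAAAAAAAMAAAAAAAAAAAAAAAMAAAAAAAAAAAAAAAEAAAAAAAAAAAAAAAAAAAAAAAAAAAAAAABgAAAAAAAAAAAAAAB4AAAAAAAAAAAAAAB8AAAAAAAAAAAAAAB8AAAAAAAAAAAAAAB8AAAAAAAAAAAAAAD4AAAAAAAAAAAAAAD4AAAAAAAAAAAAAAHw="/>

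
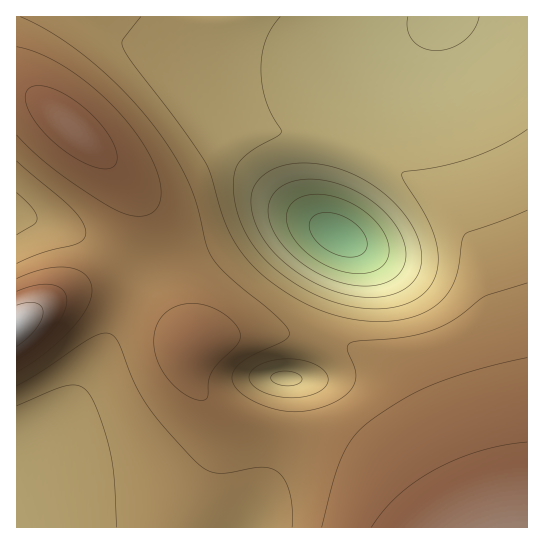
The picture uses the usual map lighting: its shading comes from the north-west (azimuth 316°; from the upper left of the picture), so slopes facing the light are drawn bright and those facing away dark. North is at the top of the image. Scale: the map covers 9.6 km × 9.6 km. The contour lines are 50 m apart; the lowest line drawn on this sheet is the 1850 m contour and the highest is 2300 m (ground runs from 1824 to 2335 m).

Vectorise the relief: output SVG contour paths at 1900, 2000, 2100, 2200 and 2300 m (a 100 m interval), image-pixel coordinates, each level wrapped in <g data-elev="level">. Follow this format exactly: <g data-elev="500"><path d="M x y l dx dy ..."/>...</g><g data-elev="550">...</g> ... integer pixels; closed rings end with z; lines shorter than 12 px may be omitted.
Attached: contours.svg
<g data-elev="1900"><path d="M349 273l-15-4-15-7-13-10-11-11-6-12-3-11 2-9 7-8 7-4 11-3 12 1 12 2 24 12 10 8 9 9 6 11 3 9 0 8-3 8-7 6-8 4-10 2z"/></g><g data-elev="2000"><path d="M359 297l-25-6-24-11-23-15-19-19-12-21-5-22 3-16 4-6 7-7 13-7 17-4 20 1 20 4 20 7 19 11 16 13 14 15 11 17 6 16 1 15-4 13-9 11-14 8-17 3z"/><path d="M479 17l-5 13-10 11-13 7-14 3-14-3-10-7-5-11 0-13"/></g><g data-elev="2100"><path d="M17 406l36-16 14-4 12 0 8 6 11 21 12 40 4 26 3 48"/><path d="M279 397l-14-4-11-7-5-8 3-8 7-5 10-4 24-2 12 2 10 4 8 5 4 5 1 6-1 4-10 8-18 4z"/><path d="M527 210l-62 24-3 7-5 32-5 14-13 16-18 11-26 7-29 0-31-6-29-11-19-11-20-14-14-13-12-15-16-28-14-48-6-13-25-37-54-72-4-7 0-5 19-24"/><path d="M17 193l15 14 5 11-3 6-17 11"/></g><g data-elev="2200"><path d="M195 399l7 1 5-2 2-17 2-8 7-10 19-18 3-10-5-11-13-11-16-8-16-2-15 4-12 8-7 12-2 16 3 18 9 15 13 14z"/><path d="M17 372l29-19 26-24 15-22 4-9 1-8-2-8-4-7-8-5-9-2-11-1-13 2-28 10"/><path d="M527 358l-52 12-44 15-29 15-36 24-14 15-11 19-8 24-11 45"/><path d="M17 135l18 19 22 17 33 24 25 15 15 5 12 1 9-3 7-7 3-7 0-9-6-23-14-26-20-27-25-24-27-21-28-15-24-7"/></g><g data-elev="2300"><path d="M17 346l18-16 6-9 2-8-2-7-6-3-8 0-10 2"/></g>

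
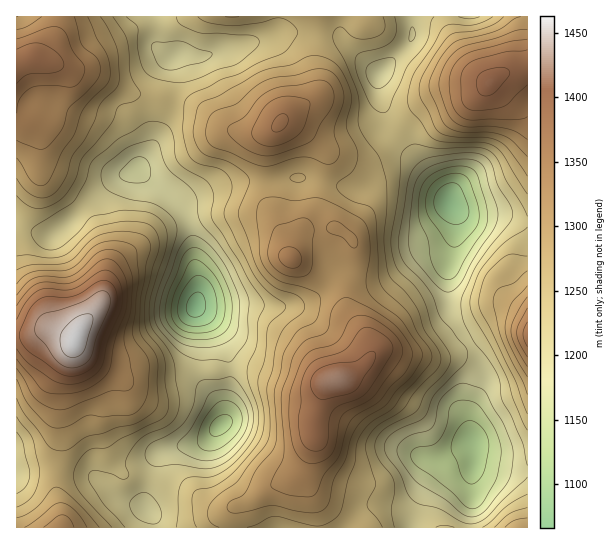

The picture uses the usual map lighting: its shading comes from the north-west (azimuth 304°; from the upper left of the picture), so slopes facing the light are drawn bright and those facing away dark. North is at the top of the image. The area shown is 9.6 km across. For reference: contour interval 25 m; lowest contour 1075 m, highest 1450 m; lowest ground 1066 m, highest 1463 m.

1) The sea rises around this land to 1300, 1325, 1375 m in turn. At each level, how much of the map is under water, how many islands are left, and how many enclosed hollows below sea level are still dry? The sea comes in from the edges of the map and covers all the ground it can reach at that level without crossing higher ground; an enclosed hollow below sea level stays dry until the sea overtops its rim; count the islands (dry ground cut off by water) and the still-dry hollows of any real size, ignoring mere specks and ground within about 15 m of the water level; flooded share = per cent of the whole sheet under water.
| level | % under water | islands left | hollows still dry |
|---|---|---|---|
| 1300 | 69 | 2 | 0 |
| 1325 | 80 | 3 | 0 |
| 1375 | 93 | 1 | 0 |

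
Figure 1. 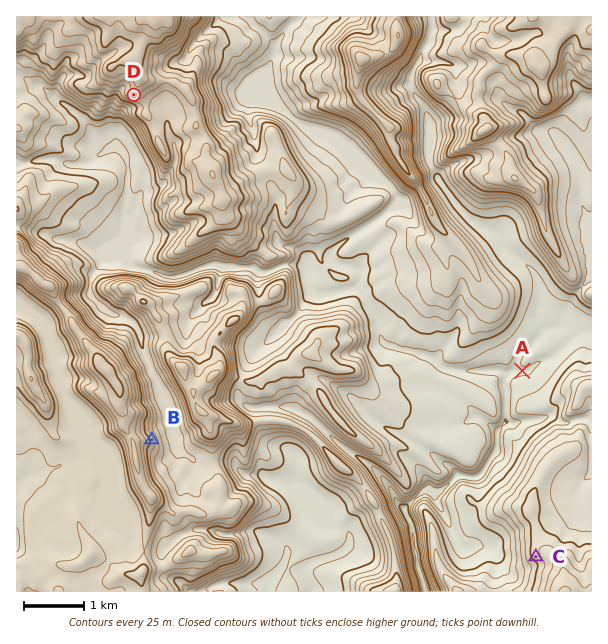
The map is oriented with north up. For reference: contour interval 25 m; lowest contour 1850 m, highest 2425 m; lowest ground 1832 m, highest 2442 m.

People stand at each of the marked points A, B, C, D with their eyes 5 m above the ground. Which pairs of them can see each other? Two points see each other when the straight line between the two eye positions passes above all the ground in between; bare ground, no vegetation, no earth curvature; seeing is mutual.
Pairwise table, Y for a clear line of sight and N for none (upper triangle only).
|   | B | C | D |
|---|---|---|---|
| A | N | N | N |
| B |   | Y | Y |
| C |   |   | N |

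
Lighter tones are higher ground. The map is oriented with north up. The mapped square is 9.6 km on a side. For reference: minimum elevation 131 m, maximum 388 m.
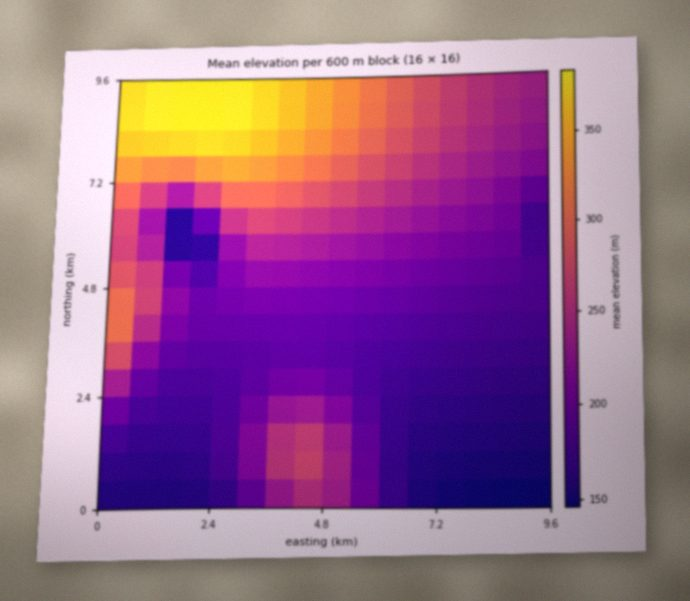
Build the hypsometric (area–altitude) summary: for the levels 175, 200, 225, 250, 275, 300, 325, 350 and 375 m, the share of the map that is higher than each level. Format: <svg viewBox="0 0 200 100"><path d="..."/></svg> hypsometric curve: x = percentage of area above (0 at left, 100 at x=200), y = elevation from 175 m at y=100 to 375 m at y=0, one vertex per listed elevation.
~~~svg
<svg viewBox="0 0 200 100"><path d="M158 100l-49-12-25-13-23-13-18-12-11-12-9-13-7-13-9-12"/></svg>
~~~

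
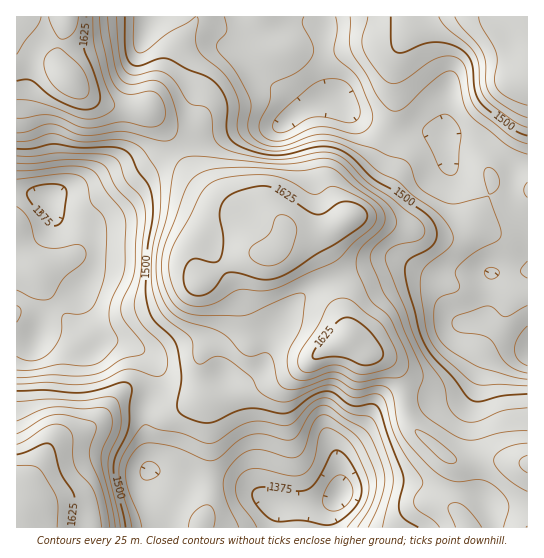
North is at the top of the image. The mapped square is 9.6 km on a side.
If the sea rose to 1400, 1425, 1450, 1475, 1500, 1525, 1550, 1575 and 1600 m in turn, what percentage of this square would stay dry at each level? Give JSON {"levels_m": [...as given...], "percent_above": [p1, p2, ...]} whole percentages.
{"levels_m": [1400, 1425, 1450, 1475, 1500, 1525, 1550, 1575, 1600], "percent_above": [92, 83, 68, 58, 49, 41, 32, 23, 15]}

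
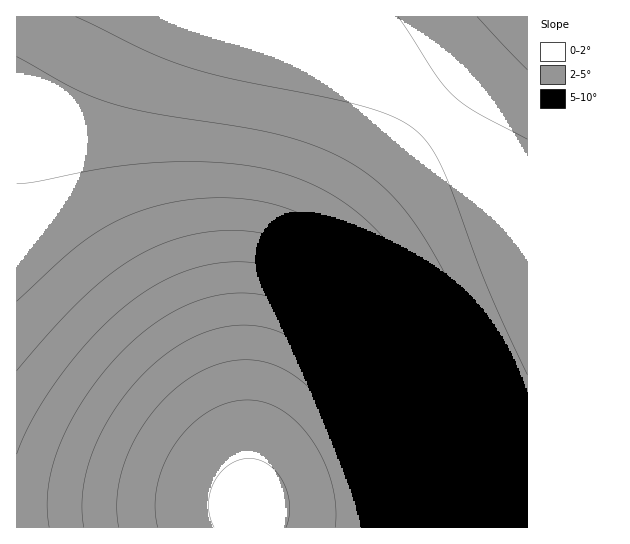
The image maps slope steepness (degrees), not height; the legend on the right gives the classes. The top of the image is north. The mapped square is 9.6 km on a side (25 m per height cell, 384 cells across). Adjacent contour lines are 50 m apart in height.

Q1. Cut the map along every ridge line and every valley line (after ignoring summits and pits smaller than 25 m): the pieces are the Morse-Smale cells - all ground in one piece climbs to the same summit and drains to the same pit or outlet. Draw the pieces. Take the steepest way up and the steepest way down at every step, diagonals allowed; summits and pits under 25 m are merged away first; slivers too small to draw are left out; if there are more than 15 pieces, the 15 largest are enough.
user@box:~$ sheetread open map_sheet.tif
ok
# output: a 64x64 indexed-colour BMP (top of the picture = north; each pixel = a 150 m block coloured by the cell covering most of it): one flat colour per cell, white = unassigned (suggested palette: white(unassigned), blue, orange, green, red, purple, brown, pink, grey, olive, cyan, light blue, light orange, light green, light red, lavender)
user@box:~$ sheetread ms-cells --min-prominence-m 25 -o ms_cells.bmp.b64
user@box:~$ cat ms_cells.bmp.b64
<image width="64" height="64" href="data:image/bmp;base64,Qk12CAAAAAAAAHYAAAAoAAAAQAAAAEAAAAABAAQAAAAAAAAIAAATCwAAEwsAABAAAAAAAAAA////ALR3HwAOf/8ALKAsACgn1gC9Z5QAS1aMAMJ34wB/f38AIr28AM++FwDox64AeLv/AIrfmACWmP8A1bDFACIiIiIiIiIiIiIiIiIiIiIiIiIiIiIiIiIiIiIiIiIiIiIiIiIiIiIiIiIiIiIiIiIiIiIiIiIiIiIiIiIiIiIiIiIiIiIiIiIiIiIiIiIiIiIiIiIiIiIiIiIiIiIiIhEREREREREREREREREREiIiIiIiIiIiIiIiIiIiIiIiERERERERERERERERERESIiIiIiIiIiIiIiIiIiIiIiIRERERERERERERERERERIiIiIiIiIiIiIiIiIiIiIiIhEREREREREREREREREREiIiIiIiIiIiIiIiIiIiIiIiERERERERERERERERERESIiIiIiIiIiIiIiIiIiIiIiIRERERERERERERERERERIiIiIiIiIiIiIiIiIiIiIiIhERERERERERERERERERESIiIiIiIiIiIiIiIiIiIiIiERERERERERERERERERERIiIiIiIiIiIiIiIiIiIiIiIREREREREREREREREREREiIiIiIiIiIiIiIiIiIiIiIhERERERERERERERERERESIiIiIiIiIiIiIiIiIiIiIiERERERERERERERERERERIiIiIiIiIiIiIiIiIiIiIiIREREREREREREREREREREiIiIiIiIiIiIiIiIiIiIiIhERERERERERERERERERESIiIiIiIiIiIiIiIiIiIiIiEREREREREREREREREREREiIiIiIiIiIiIiIiIiIiIiIRERERERERERERERERERESIiIiIiIiIiIiIiIiIiIiIhERERERERERERERERERERIiIiIiIiIiIiIiIiIiIiIiEREREREREREREREREREREiIiIiIiIiIiIiIiIiIiIiIRERERERERERERERERERERIiIiIiIiIiIiIiIiIiIiIhEREREREREREREREREREREiIiIiIiIiIiIiIiIiIiIiERERERERERERERERERERESIiIiIiIiIiIiIiIiIiIiIREREREREREREREREREREREiIiIiIiIiIiIiIiIiIiIhERERERERERERERERERERESIiIiIiIiIiIiIiIiIiIiERERERERERERERERERERERIiIiIiIiIiIiIiIiIiIiIRERERERERERERERERERERESIiIiIiIiIiIiIiIiIiIhERERERERERERERERERERERIiIiIiIiIiIiIiIiIiIiERERERERERERERERERERERESIiIiIiIiIiIiIiIiIiIRERERERERERERERERERERERIiIiIiIiIiIiIiIiIiIhERERERERERERERERERERERESIiIiIiIiIiIiIiIiIiERERERERERERERERERERERERIiIiIiIiIiIiIiIiIiIRERERERERERERERERERERERESIiIiIiIiIiIiIiIiIhEREREREREREREREREREREREREiIiIiIiIiIiIiIiIiERERERERERERERERERERERERESIiIiIiIiIiIiIiIiIREREREREREREREREREREREREREiIiIiIiIiIiIiIiIhERERERERERERERERERERERERERIiIiIiIiIiIiIiIiEREREREREREREREREREREREREREiIiIiIiIiIiIiIiIRERERERERERERERERERERERERERIiIiIiIiIiIiIiIhERERERERERERERERERERERERERESIiIiIiIiIiIiIiEREREREREREREREREREREREREREREiIiIiIiIiIiIiQRERERERERERERERERERERERERERESIiIiIiIiIiIiRBEREREREREREREREREREREREREREREiIiIiIiIiIiREERERERERERERERERERERERERERERERIiIiIiIiIiREQRERERERERERERERERERERERERERERESIiIiIiIiJERBEREREREREREREREREREREREREREREREiIiIiIiJEREERERERERERERERERERERERERERERERERIiIiIiJEREQREREREREREREREREREREREREREREREREiIiIiJERERBERERERERERERERERERERERERERERERERIiIiJEREREERERERERERERERERERERERERERERERERESIiJEREREQREREREREREREREREREREREREREREREREREiJERERERBERERERERERERERERERERERERERERERERERJEREREREERERERERERERERERERERERERERERERERERE0REREREQRERERERERERERERERERERERERERERERERMzNERERERBERERERERERERERERERERERERERERERERMzMzREREREERERERERERERERERERERERERERERERERMzMzM0REREQRERERERERERERERERERERERERERERERMzMzMzNERERBERERERERERERERERERERERERERERERMzMzMzMzREREERERERERERERERERERERERERERERETMzMzMzMzM0REQRERERERERERERERERERERERERERETMzMzMzMzMzNERBEREREREREREREREREREREREREREzMzMzMzMzMzMzREEREREREREREREREREREREREREREzMzMzMzMzMzMzM0QRERERERERERERERERERERERERMzMzMzMzMzMzMzMzNBERERERERERERERERERERERETMzMzMzMzMzMzMzMzMz"/>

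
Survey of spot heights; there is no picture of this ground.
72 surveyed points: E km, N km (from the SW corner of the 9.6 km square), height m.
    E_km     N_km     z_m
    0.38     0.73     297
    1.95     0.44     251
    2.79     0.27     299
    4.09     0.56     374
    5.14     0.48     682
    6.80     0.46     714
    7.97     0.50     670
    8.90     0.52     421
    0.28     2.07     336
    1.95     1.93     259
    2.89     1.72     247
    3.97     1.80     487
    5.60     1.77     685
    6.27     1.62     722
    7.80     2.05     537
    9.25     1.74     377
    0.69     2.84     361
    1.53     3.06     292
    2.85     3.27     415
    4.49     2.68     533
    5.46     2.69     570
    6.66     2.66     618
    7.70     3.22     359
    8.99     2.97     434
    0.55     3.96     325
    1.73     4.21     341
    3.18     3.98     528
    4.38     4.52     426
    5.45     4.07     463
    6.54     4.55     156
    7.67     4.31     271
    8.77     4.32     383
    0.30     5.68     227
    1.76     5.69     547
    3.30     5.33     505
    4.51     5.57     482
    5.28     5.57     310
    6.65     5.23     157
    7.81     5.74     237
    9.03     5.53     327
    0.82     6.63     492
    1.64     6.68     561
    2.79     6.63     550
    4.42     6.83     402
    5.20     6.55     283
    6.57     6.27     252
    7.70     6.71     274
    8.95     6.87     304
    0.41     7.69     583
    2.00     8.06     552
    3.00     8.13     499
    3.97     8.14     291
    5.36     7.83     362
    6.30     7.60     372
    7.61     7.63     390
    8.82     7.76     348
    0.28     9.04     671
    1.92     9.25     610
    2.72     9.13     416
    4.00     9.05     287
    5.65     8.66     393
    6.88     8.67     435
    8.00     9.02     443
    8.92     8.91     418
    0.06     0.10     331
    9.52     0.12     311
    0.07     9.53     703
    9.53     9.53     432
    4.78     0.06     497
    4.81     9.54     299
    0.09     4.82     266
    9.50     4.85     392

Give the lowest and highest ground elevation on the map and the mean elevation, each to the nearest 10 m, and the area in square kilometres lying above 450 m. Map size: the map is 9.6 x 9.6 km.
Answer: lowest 150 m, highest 740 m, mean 420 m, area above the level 34.8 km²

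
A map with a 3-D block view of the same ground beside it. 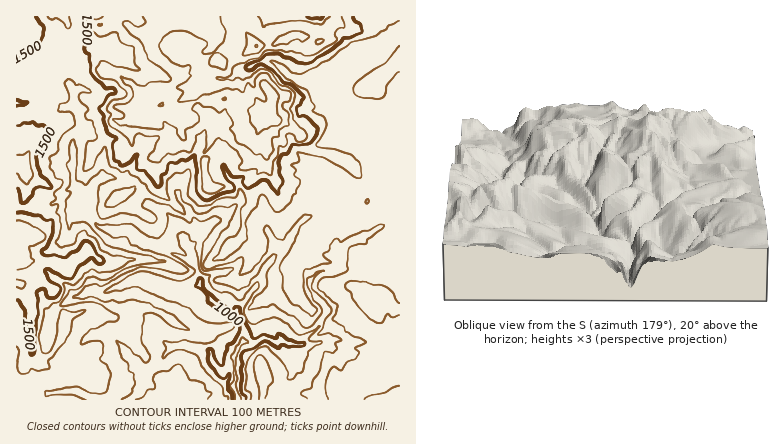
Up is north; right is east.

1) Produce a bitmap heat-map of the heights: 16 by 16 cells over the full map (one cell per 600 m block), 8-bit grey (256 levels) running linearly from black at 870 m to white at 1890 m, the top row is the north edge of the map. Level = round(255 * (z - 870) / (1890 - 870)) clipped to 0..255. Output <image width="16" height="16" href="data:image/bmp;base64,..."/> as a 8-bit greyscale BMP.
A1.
<image width="16" height="16" href="data:image/bmp;base64,Qk02BQAAAAAAADYEAAAoAAAAEAAAABAAAAABAAgAAAAAAAABAAATCwAAEwsAAAABAAAAAAAAAAAAAAEBAQACAgIAAwMDAAQEBAAFBQUABgYGAAcHBwAICAgACQkJAAoKCgALCwsADAwMAA0NDQAODg4ADw8PABAQEAAREREAEhISABMTEwAUFBQAFRUVABYWFgAXFxcAGBgYABkZGQAaGhoAGxsbABwcHAAdHR0AHh4eAB8fHwAgICAAISEhACIiIgAjIyMAJCQkACUlJQAmJiYAJycnACgoKAApKSkAKioqACsrKwAsLCwALS0tAC4uLgAvLy8AMDAwADExMQAyMjIAMzMzADQ0NAA1NTUANjY2ADc3NwA4ODgAOTk5ADo6OgA7OzsAPDw8AD09PQA+Pj4APz8/AEBAQABBQUEAQkJCAENDQwBEREQARUVFAEZGRgBHR0cASEhIAElJSQBKSkoAS0tLAExMTABNTU0ATk5OAE9PTwBQUFAAUVFRAFJSUgBTU1MAVFRUAFVVVQBWVlYAV1dXAFhYWABZWVkAWlpaAFtbWwBcXFwAXV1dAF5eXgBfX18AYGBgAGFhYQBiYmIAY2NjAGRkZABlZWUAZmZmAGdnZwBoaGgAaWlpAGpqagBra2sAbGxsAG1tbQBubm4Ab29vAHBwcABxcXEAcnJyAHNzcwB0dHQAdXV1AHZ2dgB3d3cAeHh4AHl5eQB6enoAe3t7AHx8fAB9fX0Afn5+AH9/fwCAgIAAgYGBAIKCggCDg4MAhISEAIWFhQCGhoYAh4eHAIiIiACJiYkAioqKAIuLiwCMjIwAjY2NAI6OjgCPj48AkJCQAJGRkQCSkpIAk5OTAJSUlACVlZUAlpaWAJeXlwCYmJgAmZmZAJqamgCbm5sAnJycAJ2dnQCenp4An5+fAKCgoAChoaEAoqKiAKOjowCkpKQApaWlAKampgCnp6cAqKioAKmpqQCqqqoAq6urAKysrACtra0Arq6uAK+vrwCwsLAAsbGxALKysgCzs7MAtLS0ALW1tQC2trYAt7e3ALi4uAC5ubkAurq6ALu7uwC8vLwAvb29AL6+vgC/v78AwMDAAMHBwQDCwsIAw8PDAMTExADFxcUAxsbGAMfHxwDIyMgAycnJAMrKygDLy8sAzMzMAM3NzQDOzs4Az8/PANDQ0ADR0dEA0tLSANPT0wDU1NQA1dXVANbW1gDX19cA2NjYANnZ2QDa2toA29vbANzc3ADd3d0A3t7eAN/f3wDg4OAA4eHhAOLi4gDj4+MA5OTkAOXl5QDm5uYA5+fnAOjo6ADp6ekA6urqAOvr6wDs7OwA7e3tAO7u7gDv7+8A8PDwAPHx8QDy8vIA8/PzAPT09AD19fUA9vb2APf39wD4+PgA+fn5APr6+gD7+/sA/Pz8AP39/QD+/v4A////AHFxbm1bUFpVOChRRltxb26Mg3huV0lMQB0qTzRLZ3V8lIJ3Z1hNQD8zGCYpP1pxe51/gXNjUk49LjJAUlltgoWqmmlPQjwxKDpFWHBge4mGtKKfim5TUkNiaVhzZmh+e7yXkX9eUEFCeYJsa3BpbnmtlGlhXmZUV12Ad3R1eXlwn4tgb4N6eZCXiY6GdHh/cbeJcnOGoZGgqq6xinV+fmyvjXSJqrK+tLLL0aKKfXJtnpSAlcrS1MrH3u3Blm9tb5iPgpjF3tvM2N7ru31xf3qQj4qrwcbUysG2wYp6c4KJn5OQq7LPzs7QybO1s4l1gKyQj7vH09HS1Me7xL61loQ="/>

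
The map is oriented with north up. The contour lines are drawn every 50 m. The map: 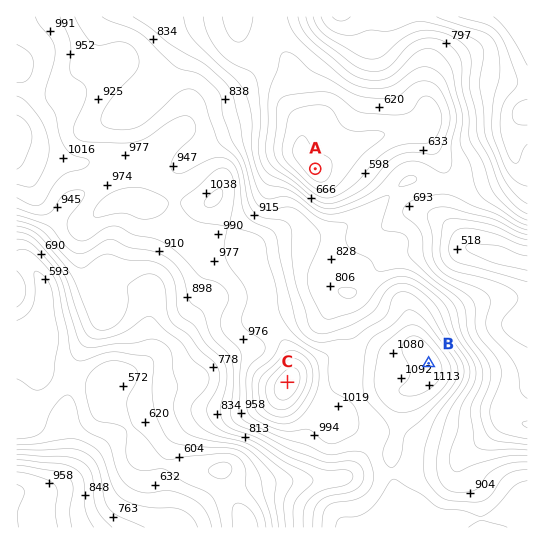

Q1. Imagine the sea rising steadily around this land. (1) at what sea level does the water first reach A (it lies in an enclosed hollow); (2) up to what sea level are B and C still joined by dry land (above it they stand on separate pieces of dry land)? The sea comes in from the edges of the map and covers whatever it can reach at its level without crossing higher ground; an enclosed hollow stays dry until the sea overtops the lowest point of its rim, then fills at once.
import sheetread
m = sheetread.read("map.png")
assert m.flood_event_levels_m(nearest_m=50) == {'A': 650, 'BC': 1000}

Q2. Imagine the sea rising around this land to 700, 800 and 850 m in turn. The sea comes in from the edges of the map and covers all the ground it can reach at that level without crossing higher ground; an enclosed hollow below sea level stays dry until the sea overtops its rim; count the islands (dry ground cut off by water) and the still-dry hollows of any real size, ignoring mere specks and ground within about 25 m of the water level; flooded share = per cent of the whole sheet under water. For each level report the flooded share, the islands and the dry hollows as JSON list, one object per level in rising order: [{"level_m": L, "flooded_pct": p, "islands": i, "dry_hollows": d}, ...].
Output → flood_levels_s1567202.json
[{"level_m": 700, "flooded_pct": 28, "islands": 0, "dry_hollows": 0}, {"level_m": 800, "flooded_pct": 43, "islands": 0, "dry_hollows": 0}, {"level_m": 850, "flooded_pct": 52, "islands": 0, "dry_hollows": 0}]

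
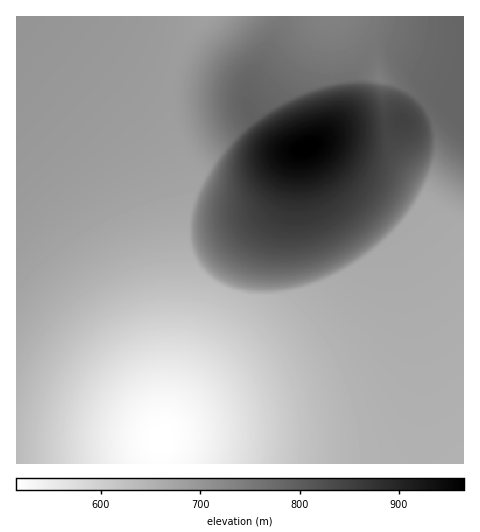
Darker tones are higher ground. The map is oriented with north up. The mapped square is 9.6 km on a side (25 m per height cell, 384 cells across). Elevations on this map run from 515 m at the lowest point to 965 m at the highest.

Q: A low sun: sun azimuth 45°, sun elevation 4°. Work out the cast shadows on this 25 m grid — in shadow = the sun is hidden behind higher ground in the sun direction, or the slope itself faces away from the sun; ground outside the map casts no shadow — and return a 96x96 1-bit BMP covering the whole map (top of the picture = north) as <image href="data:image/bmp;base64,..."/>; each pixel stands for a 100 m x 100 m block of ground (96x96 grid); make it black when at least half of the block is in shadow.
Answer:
<image width="96" height="96" href="data:image/bmp;base64,Qk2+BAAAAAAAAD4AAAAoAAAAYAAAAGAAAAABAAEAAAAAAIAEAAATCwAAEwsAAAIAAAAAAAAA////AAAAAAAAAAAAAAAAAAAAAAAAAAAAAAAAAAAAAAAAAAAAAAAAAAAAAAAAAAAAAAAAAAAAAAAAAAAAAAAAAAAAAAAAAAAAAAAAAAAAAAAAAAAAAAAAAAAAAAAAAAAAAAAAAAAAAAAAAAAAAAAAAAAAAAAAAAAAAAAAAAAAAAAAAAAAAAAAAAAAAAAAAAAAAAAAAAAAAAAAAAAAAAAAAAAAAAAAAAAAAAAAAAAAAAAAAAAAAAAAAAAAAAAAAAAAAAAAAAAAAAAAAAAfwAAAAAAAAAAAAAA/+AAAAAAAAAAAAAB//AAAAAAAAAAAAAB//wAAAAAAAAAAAAD//8AAAAAAAAAAAAD//+AAAAAAAAAAAAD///AAAAAAAAAAAAD///wAAAAAAAAAAAH///4AAAAAAAAAAAH///+AAAAAAAAAAAH////AAAAAAAAAAAD////wAAAAAAAAAAH////4AAAAAAAAAAH////8AAAAAAAAAAP/////AAAAAAAAAAP/////gAAAAAAAAAP/////4AAAAAAAAAH/////8AAAAAAAAAH//////AAAAAAAAAH//////gAAAAAAAAH//////4AAAAAAAAD//////8AAAAAAAAD//////+AAAAAAAAD///////gAAAAAAAB///////wAAAAAAAB///////4AAAAAAAA///////8AAAAAAAA/////8APAAAAAAAAf////gABgAAAAAAAf///8AAAQAAAAAAAP///wAAAAAAAAAAAP///AAAAAAAAAAAAH//+AAAAAAAAAAAAH//8AAAAAAAAAAAAD//4AAAAAAAAAAAAB//8AAAAAAAAAAAAA///AAAAAAAAAAAAA///wAAAAAAAAAAAAf//8AAAAAAAAAAAAP///AAAAAP8AAAAAH///gAAAA/8AAAAAH///wAAAAf8AAAAAD///4AAAAf8AAAAAB///8AAAAf8AAAAAA///8AAAAP8AAAAAA///4AAAAP8AAAAAB///4AAAAP8AAAAAB///wAAAAH8AAAAAB///AAAAAH8AAAAAD//+AAAAAH8AAAAAD//4AAAAAD8AAAAAD//wAAAAAD4AAAAAD//AAAAAADwAAAAAD/+AAAAAADAAAAAAD/8AAAAAACAAAAAAD/8AAAAAAAAAAAAAB/4AAAAAAAAAAAAAB/wAAAAAAAAAAAAAA/gAAAAAAAAAAAAAA/gAAAAAAAAAAAAAAfAAAAAAAAAAAAAAAOAAAAAAAAAAAAAAAAAAAAAAAAAAAAAAAAAAAAAAAAAAAAAAAAAAAAAAAAAAAAAAAAAAAAAAAAAAAAAAAAAAAAADgAAAAAAAAAAAAAADAAAAAAAAAAAAAAAAAAAAAAAAAAAAAAAAAAAAAAAAAAAAAAAAAAAAAAAAAAAAAAAAAAAAAAAAAAAAAAAAAAAAAAAAAAAAAAAAAAAAAAAAAAAAAAAAAAAAAAAAAAAAAAAAAAAAAAAAAAAAAAAAAAAAAAAAAAAAAAAAAAAAAAAAAAAAAAAAAAAAAAAAAAAAAAAAAAA="/>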